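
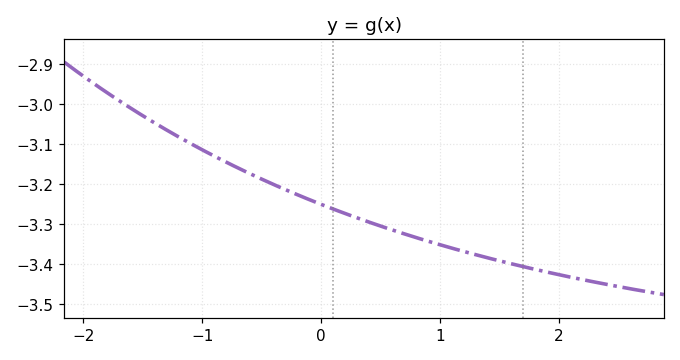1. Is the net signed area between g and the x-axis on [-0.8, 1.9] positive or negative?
negative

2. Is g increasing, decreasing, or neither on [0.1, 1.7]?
decreasing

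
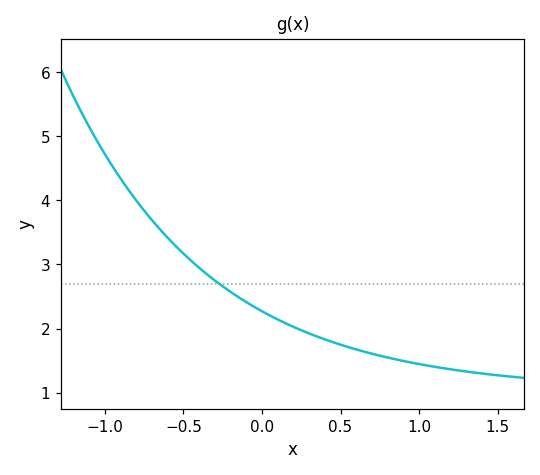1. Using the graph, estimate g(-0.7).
3.69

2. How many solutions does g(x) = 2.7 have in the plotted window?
1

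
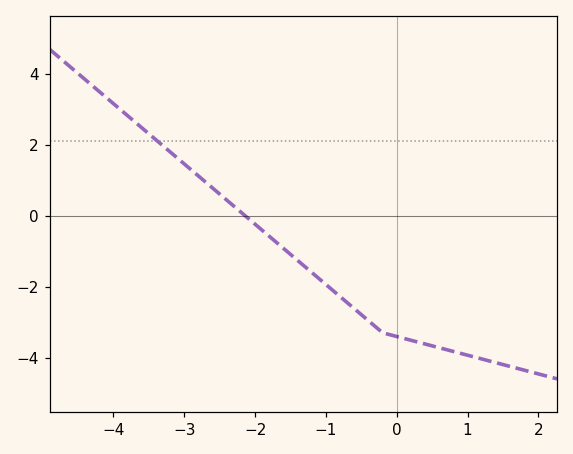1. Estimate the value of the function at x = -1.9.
-0.4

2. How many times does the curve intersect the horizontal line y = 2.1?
1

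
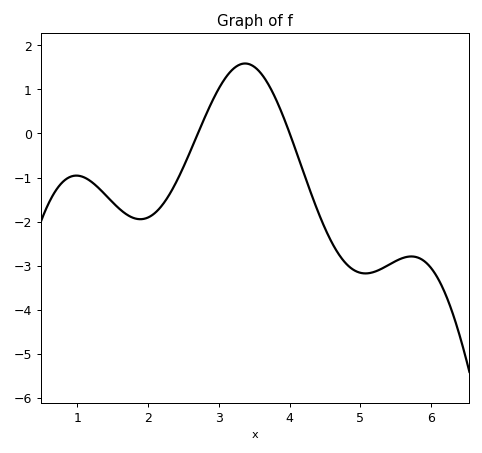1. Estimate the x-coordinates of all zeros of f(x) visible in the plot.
2.7, 4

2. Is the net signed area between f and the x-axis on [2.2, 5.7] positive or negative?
negative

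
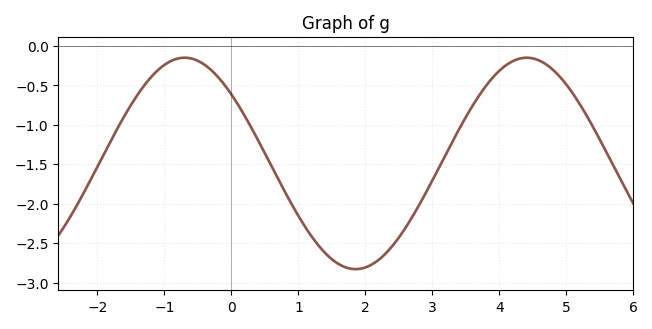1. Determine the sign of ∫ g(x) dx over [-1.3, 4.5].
negative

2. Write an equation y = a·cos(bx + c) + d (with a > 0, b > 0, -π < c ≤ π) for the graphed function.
y = 1.34cos(1.2x + 0.86) - 1.49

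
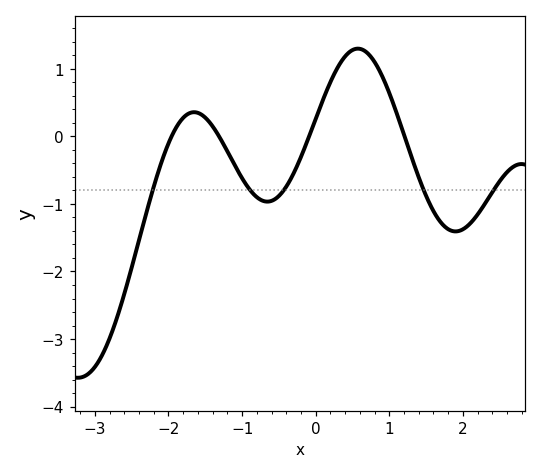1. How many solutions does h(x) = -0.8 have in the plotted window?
5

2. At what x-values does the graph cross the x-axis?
-2, -1.3, -0.1, 1.2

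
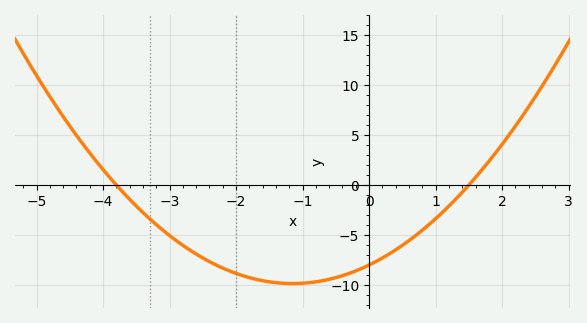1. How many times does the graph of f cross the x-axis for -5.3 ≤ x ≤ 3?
2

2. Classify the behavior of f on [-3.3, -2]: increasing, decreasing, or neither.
decreasing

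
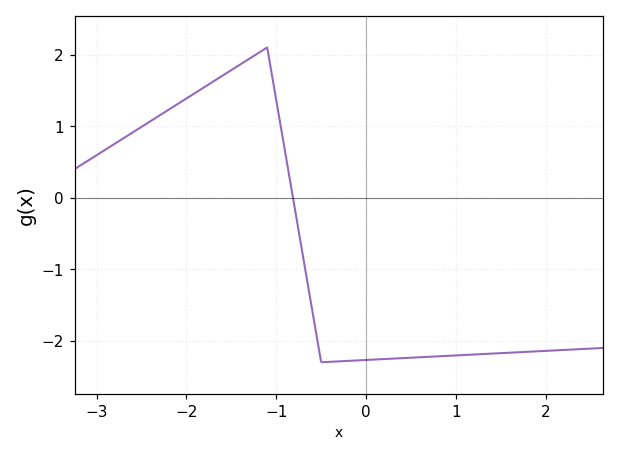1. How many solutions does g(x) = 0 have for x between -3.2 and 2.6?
1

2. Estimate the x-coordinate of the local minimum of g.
-0.5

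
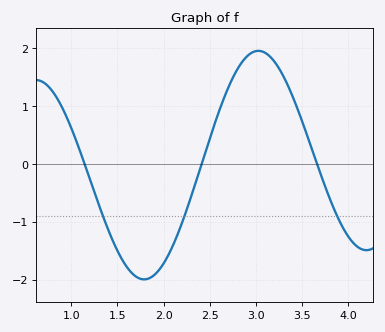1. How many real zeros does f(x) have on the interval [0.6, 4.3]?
3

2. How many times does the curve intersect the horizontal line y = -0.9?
3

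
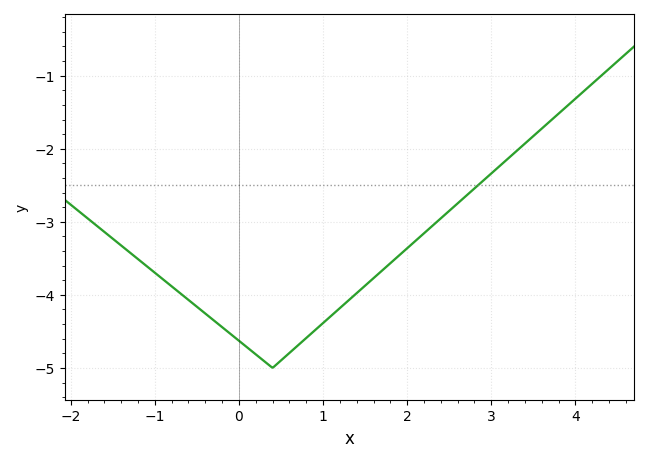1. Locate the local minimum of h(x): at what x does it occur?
0.4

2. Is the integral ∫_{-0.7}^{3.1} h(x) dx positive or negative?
negative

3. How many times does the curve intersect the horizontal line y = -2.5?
1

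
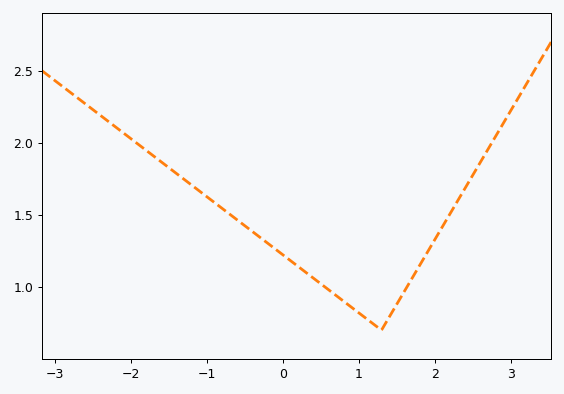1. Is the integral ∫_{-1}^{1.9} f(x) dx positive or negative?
positive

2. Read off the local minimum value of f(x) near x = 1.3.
0.7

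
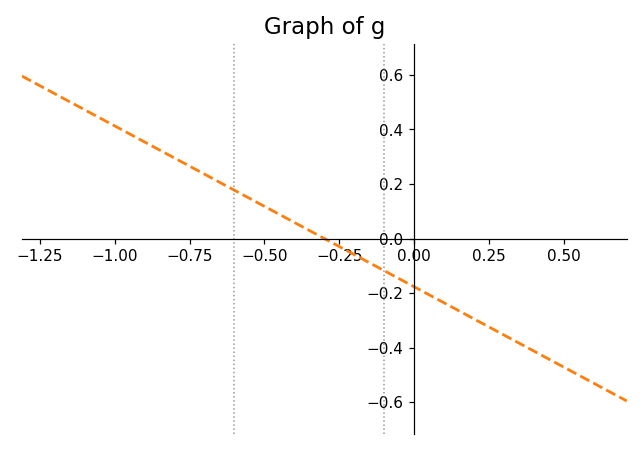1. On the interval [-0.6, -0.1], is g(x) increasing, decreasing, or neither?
decreasing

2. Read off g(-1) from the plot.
0.42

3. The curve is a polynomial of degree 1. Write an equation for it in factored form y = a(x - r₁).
y = -0.59(x + 0.3)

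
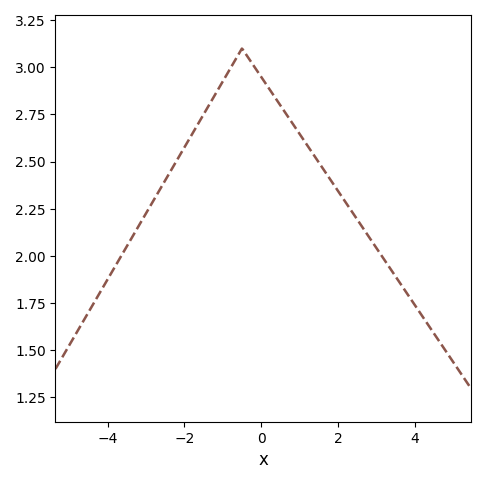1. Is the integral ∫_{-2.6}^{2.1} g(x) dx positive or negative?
positive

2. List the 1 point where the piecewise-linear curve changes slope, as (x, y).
(-0.5, 3.1)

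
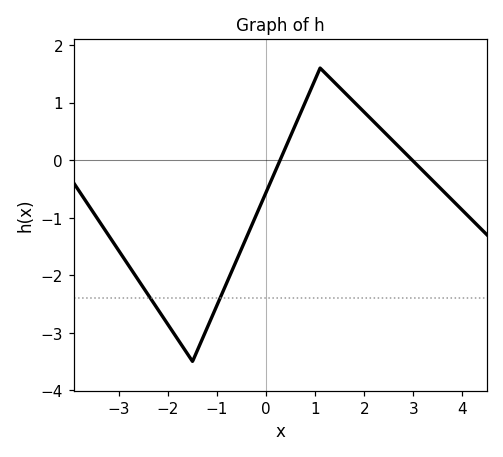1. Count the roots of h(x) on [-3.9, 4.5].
2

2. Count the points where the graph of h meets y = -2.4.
2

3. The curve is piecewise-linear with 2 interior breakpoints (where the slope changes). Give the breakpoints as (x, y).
(-1.5, -3.5); (1.1, 1.6)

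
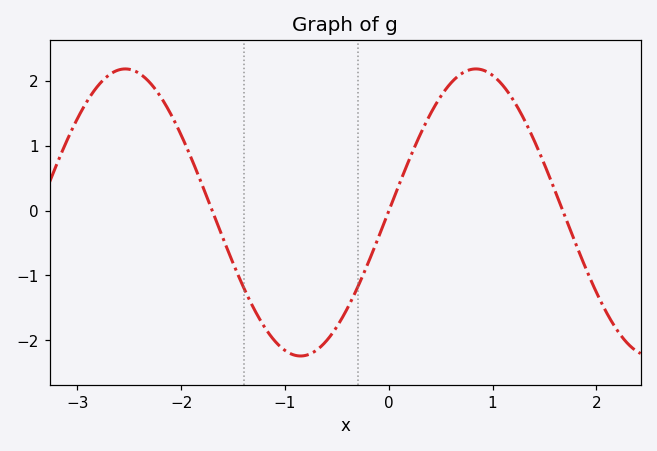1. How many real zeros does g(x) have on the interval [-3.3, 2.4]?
3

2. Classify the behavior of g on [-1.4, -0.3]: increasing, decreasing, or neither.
neither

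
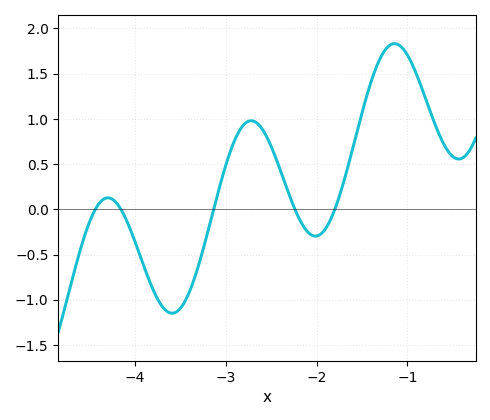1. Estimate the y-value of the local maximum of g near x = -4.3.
0.127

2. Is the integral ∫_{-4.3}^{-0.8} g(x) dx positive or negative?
positive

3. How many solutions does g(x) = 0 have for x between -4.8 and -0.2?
5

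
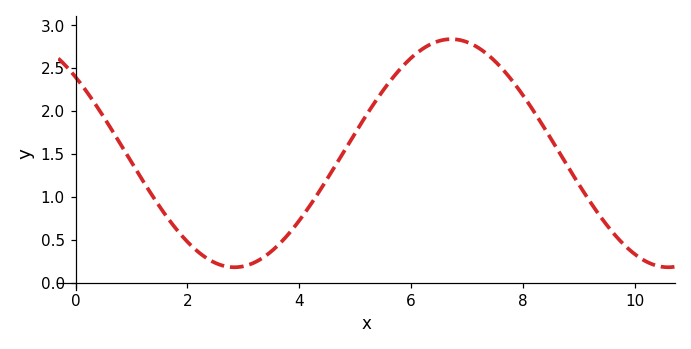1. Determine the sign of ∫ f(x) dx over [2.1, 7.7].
positive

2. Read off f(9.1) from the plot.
1.05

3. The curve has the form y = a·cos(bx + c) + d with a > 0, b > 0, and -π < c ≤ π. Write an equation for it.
y = 1.33cos(0.81x + 0.84) + 1.51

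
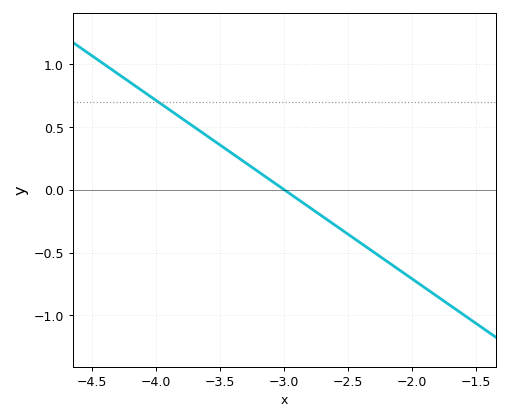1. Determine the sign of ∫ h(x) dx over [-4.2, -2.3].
positive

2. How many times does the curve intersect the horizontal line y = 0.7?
1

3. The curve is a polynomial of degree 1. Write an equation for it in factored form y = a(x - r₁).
y = -0.71(x + 3)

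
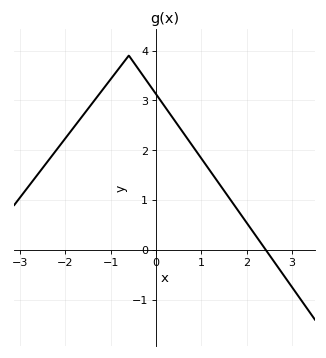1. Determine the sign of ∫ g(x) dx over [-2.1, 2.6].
positive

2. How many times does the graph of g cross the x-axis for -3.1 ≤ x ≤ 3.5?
1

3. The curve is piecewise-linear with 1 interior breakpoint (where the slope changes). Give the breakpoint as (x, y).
(-0.6, 3.9)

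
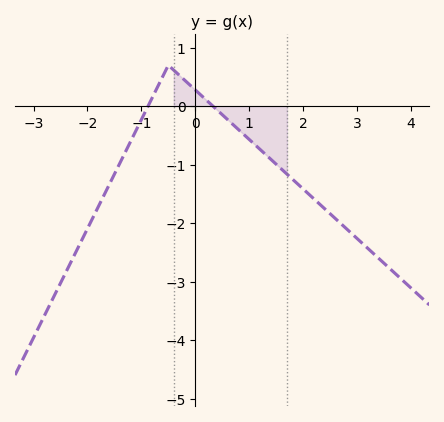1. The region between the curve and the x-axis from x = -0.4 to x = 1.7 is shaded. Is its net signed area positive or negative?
negative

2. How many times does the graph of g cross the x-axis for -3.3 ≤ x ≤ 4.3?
2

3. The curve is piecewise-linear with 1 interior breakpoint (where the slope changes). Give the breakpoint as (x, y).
(-0.5, 0.7)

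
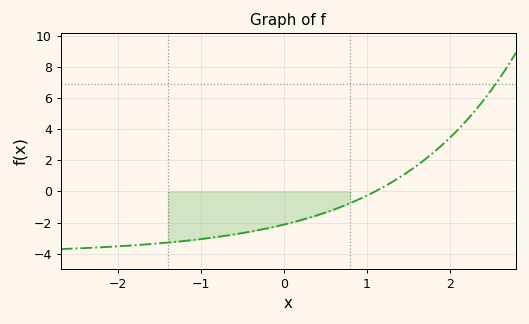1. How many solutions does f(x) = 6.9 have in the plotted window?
1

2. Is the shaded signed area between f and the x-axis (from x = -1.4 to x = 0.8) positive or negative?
negative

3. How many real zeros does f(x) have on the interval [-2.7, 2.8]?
1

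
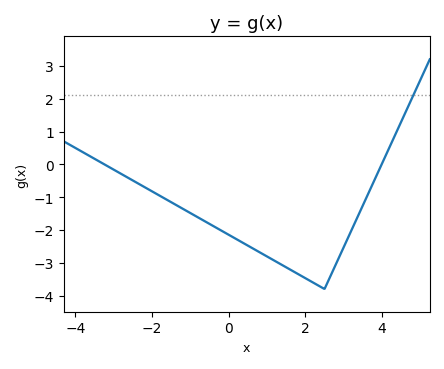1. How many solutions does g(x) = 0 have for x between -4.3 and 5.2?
2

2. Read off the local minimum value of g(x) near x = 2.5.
-3.8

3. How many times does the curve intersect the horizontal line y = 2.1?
1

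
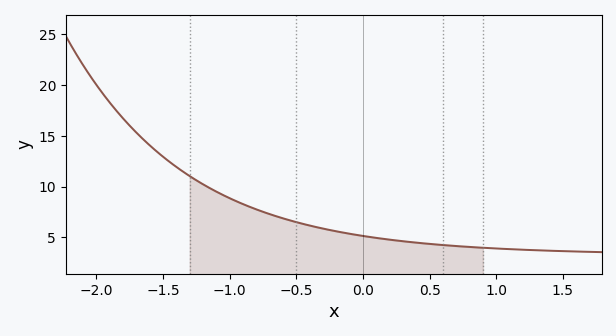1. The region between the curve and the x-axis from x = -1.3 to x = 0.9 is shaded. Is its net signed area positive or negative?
positive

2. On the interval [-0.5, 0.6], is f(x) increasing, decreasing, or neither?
decreasing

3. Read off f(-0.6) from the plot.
6.88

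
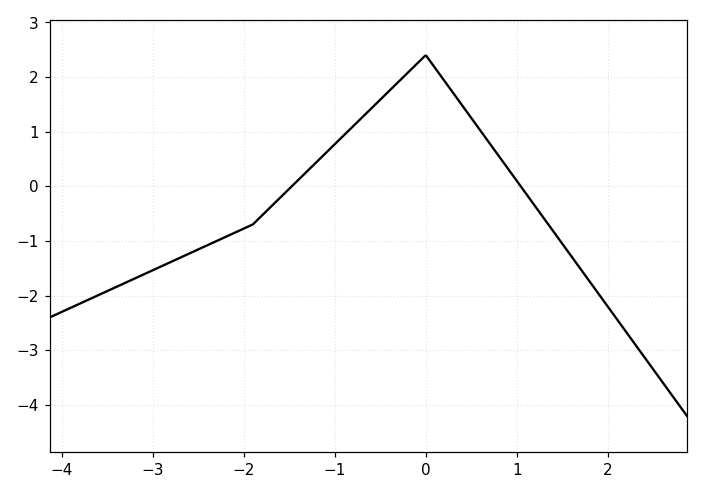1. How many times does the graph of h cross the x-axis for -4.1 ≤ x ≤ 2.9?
2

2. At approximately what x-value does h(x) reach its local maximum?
0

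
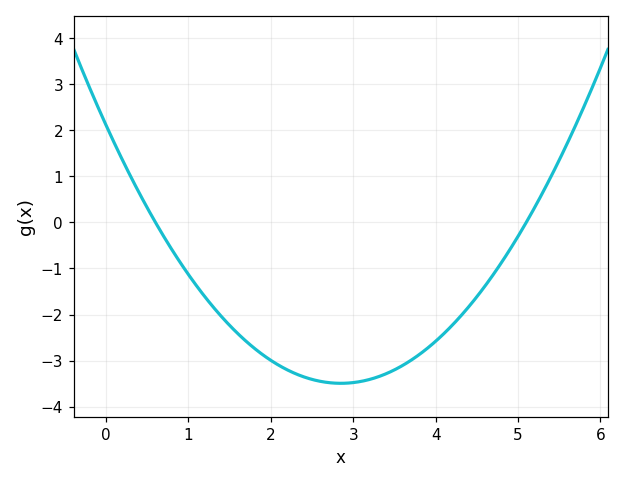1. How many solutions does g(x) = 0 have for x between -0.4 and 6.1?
2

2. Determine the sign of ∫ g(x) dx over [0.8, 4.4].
negative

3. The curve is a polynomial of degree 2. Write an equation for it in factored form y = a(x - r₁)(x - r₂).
y = 0.69(x - 0.6)(x - 5.1)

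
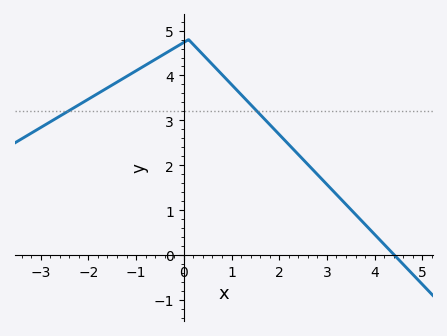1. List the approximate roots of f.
4.4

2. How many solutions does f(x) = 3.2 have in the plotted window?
2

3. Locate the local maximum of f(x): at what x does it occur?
0.2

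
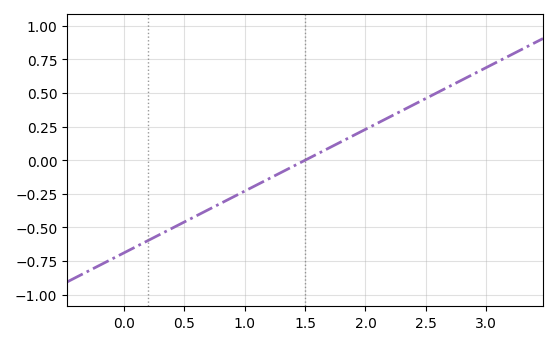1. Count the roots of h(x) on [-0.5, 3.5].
1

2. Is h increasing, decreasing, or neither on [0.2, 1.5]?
increasing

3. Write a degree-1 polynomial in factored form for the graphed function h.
y = 0.46(x - 1.5)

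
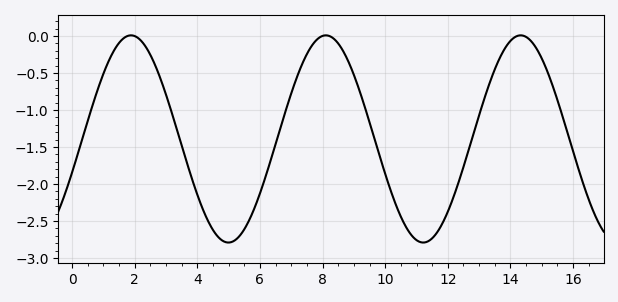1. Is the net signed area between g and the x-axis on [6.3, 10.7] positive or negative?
negative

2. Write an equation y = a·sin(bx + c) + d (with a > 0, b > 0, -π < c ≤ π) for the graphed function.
y = 1.4sin(1.01x - 0.332) - 1.39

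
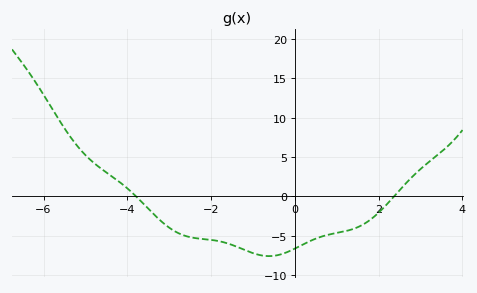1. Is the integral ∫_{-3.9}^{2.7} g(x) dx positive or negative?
negative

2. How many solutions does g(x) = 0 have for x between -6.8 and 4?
2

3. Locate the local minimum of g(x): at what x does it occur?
-0.616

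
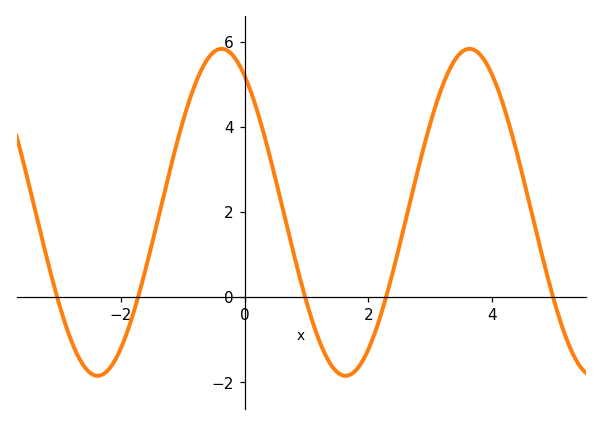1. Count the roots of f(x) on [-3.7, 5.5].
5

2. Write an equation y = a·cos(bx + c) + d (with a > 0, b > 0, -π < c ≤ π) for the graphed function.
y = 3.84cos(1.6x + 0.58) + 1.99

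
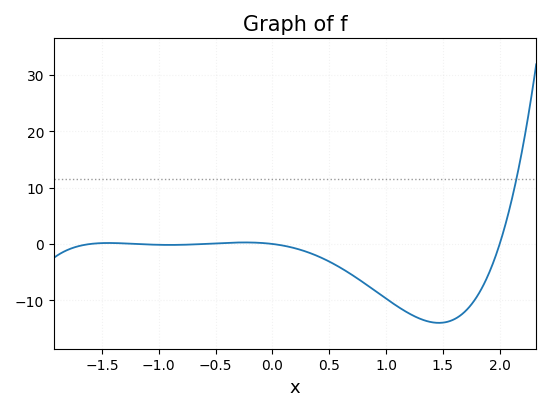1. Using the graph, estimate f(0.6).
-4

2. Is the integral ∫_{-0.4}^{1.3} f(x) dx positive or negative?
negative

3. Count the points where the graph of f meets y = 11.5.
1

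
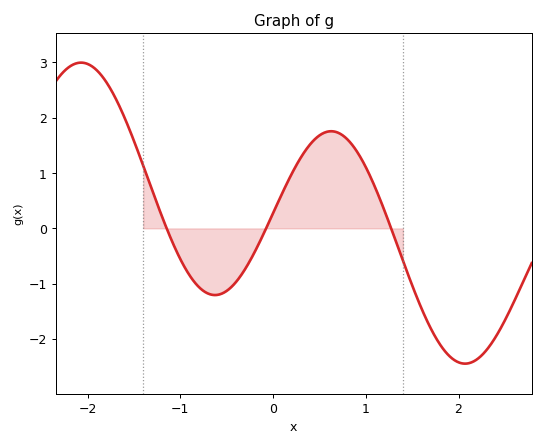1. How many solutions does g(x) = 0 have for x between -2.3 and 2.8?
3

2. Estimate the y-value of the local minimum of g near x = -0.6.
-1.2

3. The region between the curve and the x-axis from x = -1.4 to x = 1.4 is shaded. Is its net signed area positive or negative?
positive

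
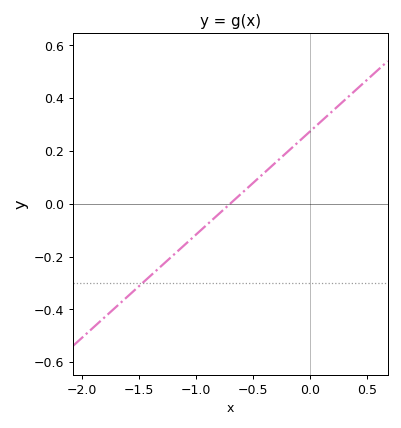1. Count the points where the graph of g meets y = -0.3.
1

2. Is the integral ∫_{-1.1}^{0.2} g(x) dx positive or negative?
positive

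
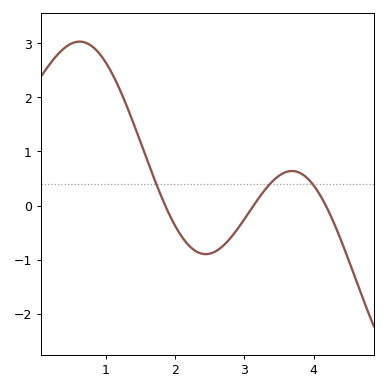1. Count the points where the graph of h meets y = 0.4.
3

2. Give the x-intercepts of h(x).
1.86, 3.13, 4.18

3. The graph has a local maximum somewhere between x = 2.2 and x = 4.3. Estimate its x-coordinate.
3.69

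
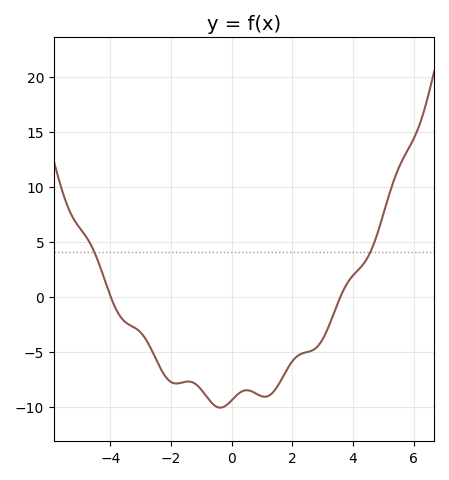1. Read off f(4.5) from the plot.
3.5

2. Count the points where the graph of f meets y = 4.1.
2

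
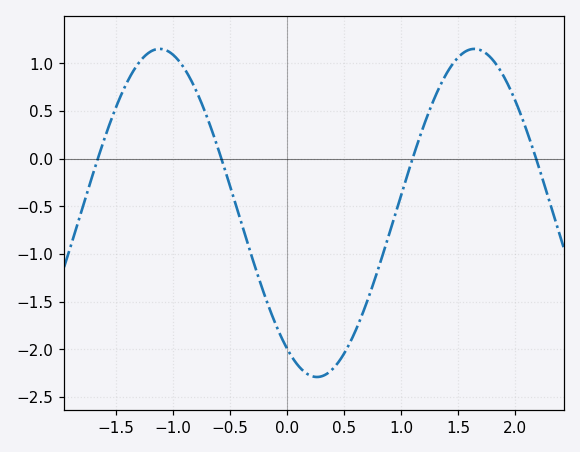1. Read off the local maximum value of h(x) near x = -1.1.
1.15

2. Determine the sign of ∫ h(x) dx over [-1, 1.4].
negative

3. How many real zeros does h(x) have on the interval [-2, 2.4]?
4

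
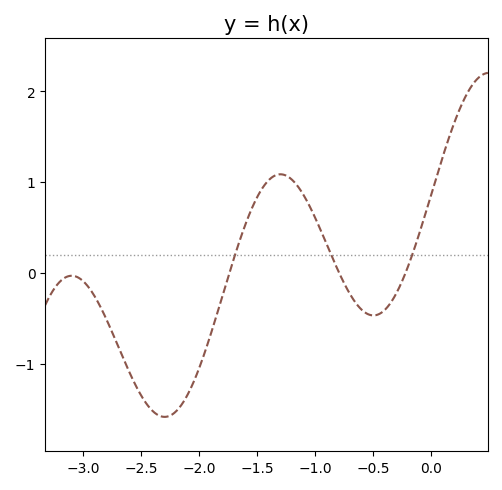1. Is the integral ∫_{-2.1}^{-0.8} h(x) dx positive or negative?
positive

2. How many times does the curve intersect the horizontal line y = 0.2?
3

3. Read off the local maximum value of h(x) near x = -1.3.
1.1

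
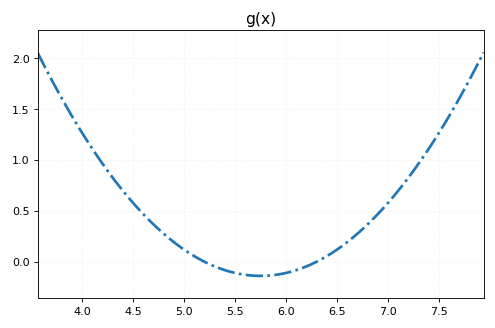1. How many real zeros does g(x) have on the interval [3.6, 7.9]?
2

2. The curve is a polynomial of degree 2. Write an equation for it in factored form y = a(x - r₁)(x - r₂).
y = 0.46(x - 5.2)(x - 6.3)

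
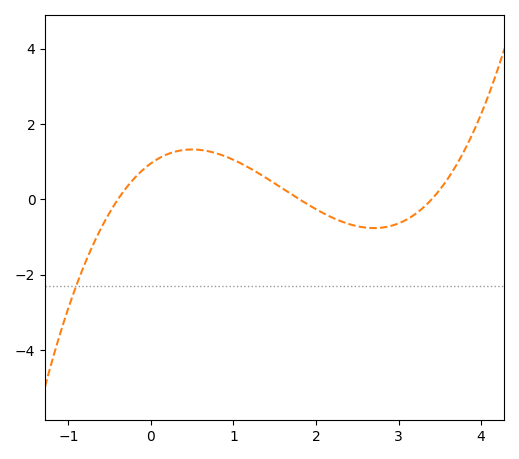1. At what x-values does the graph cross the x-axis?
-0.4, 1.8, 3.4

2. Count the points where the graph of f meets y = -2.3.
1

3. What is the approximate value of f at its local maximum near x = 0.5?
1.32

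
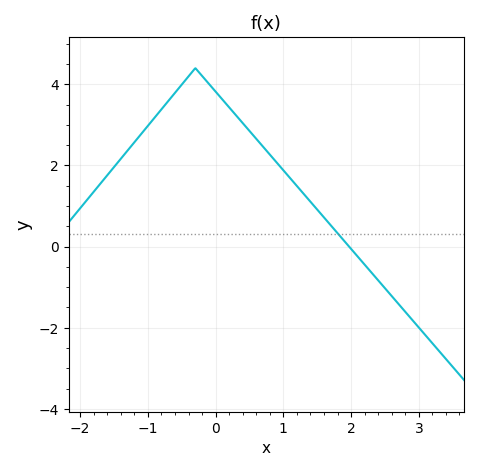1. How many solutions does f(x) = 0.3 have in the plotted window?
1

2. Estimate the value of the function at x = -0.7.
3.59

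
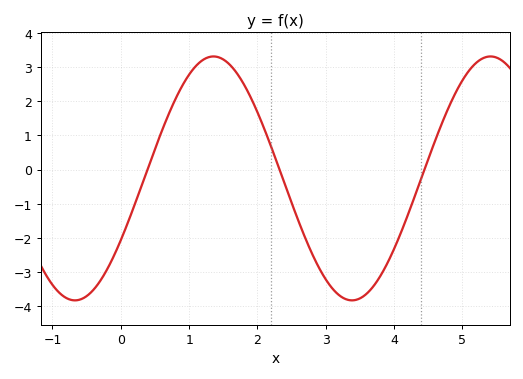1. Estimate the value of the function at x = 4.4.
-0.2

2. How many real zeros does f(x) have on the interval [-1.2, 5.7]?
3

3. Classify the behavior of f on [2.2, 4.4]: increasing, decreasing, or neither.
neither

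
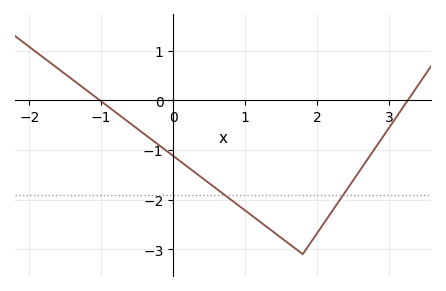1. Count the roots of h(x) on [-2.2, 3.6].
2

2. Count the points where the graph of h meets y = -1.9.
2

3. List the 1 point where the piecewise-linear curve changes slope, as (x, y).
(1.8, -3.1)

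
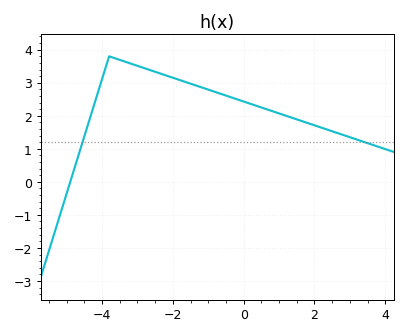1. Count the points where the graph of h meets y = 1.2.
2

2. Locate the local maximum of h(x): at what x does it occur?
-3.8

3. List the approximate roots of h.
-4.8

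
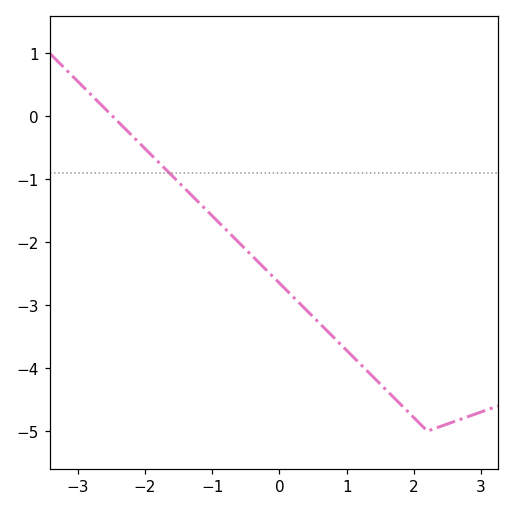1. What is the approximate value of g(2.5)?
-4.9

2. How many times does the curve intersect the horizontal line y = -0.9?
1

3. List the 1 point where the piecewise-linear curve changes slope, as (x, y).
(2.2, -5)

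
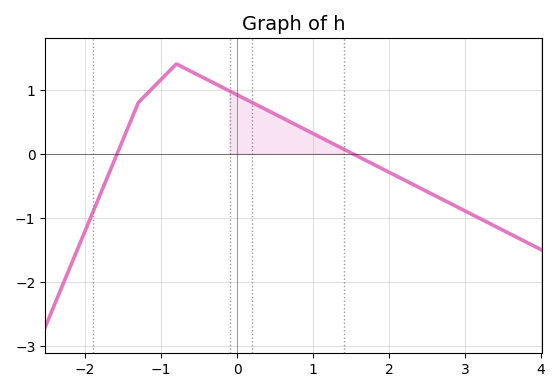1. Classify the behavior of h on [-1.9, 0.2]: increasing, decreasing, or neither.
neither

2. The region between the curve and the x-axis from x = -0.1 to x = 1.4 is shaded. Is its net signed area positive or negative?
positive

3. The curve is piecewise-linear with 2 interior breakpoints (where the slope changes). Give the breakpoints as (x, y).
(-1.3, 0.8); (-0.8, 1.4)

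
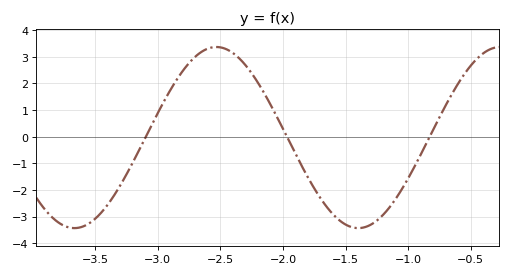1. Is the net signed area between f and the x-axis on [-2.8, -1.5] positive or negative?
positive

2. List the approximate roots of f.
-3.1, -1.97, -0.828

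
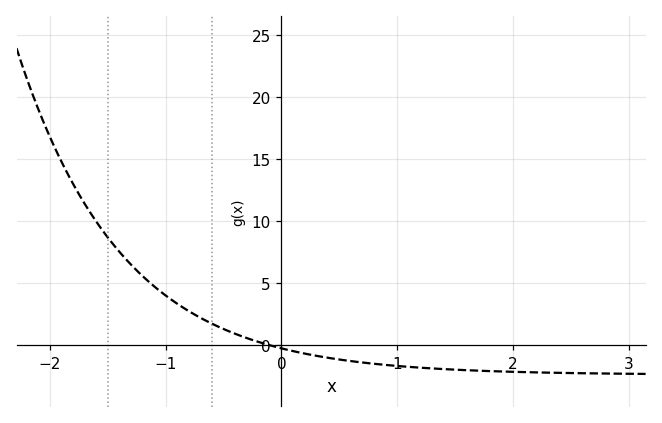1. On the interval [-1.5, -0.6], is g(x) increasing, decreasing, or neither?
decreasing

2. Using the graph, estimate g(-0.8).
3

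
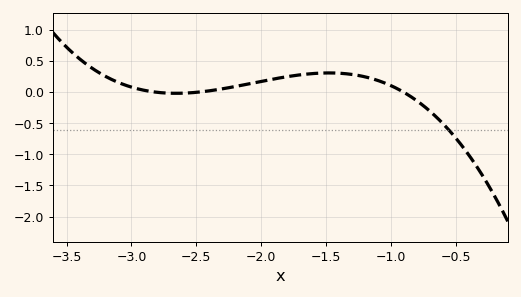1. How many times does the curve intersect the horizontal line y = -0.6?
1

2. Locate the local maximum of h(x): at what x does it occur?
-1.48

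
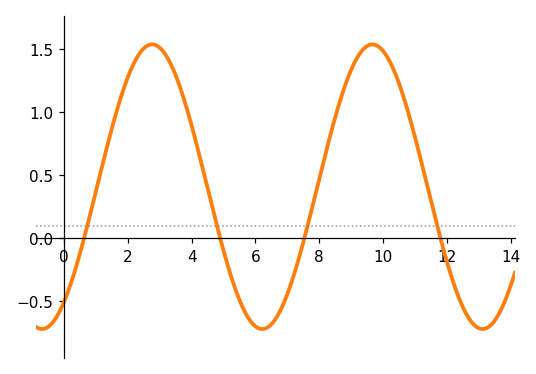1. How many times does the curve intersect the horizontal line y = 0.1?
4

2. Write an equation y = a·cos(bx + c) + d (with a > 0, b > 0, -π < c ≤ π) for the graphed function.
y = 1.13cos(0.91x - 2.51) + 0.41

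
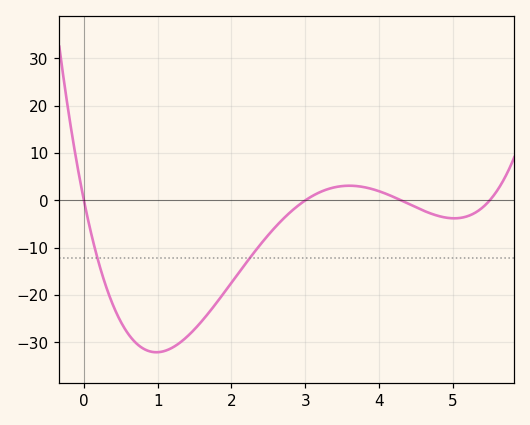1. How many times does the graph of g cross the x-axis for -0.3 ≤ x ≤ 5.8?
4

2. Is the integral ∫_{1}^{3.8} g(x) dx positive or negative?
negative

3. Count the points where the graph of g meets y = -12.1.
2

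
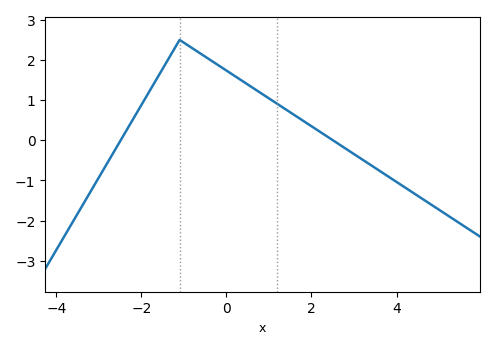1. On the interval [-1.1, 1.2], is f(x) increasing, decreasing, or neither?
decreasing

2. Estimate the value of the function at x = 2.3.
0.1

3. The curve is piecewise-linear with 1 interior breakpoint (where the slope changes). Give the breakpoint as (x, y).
(-1.1, 2.5)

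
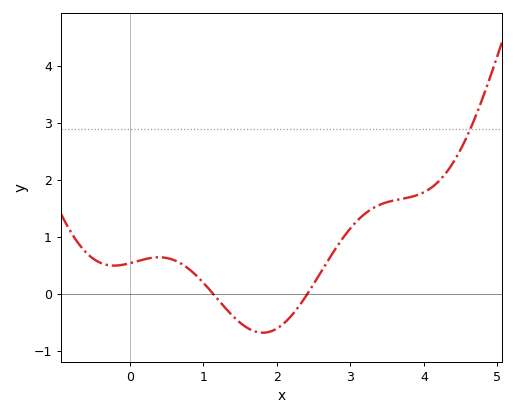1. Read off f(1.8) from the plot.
-0.7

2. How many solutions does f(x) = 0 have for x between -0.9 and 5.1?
2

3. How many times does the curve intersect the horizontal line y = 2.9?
1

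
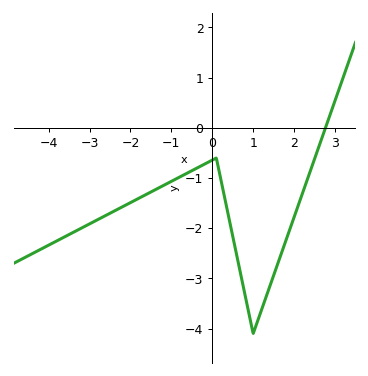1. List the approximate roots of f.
2.8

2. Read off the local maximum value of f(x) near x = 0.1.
-0.6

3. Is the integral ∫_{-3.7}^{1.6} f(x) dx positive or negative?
negative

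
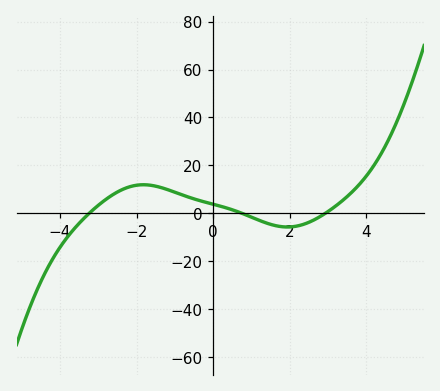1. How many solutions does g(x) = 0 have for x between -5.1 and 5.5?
3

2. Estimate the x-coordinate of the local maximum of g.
-1.8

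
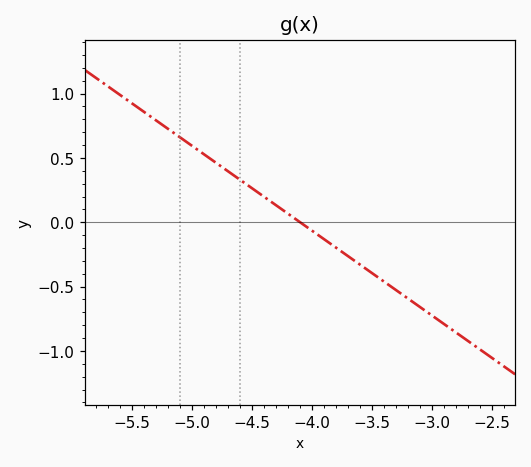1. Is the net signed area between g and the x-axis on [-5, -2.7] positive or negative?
negative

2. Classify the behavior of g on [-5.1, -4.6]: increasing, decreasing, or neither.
decreasing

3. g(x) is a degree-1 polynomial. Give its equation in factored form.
y = -0.66(x + 4.1)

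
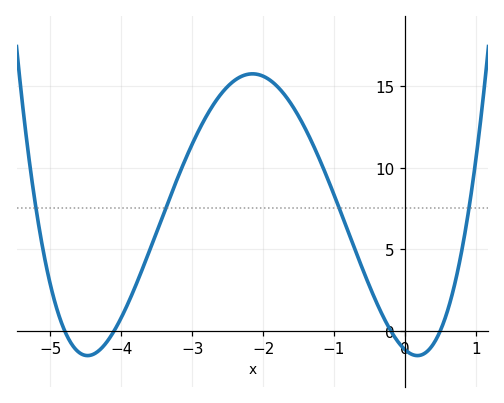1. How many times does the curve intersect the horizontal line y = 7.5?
4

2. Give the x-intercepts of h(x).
-4.8, -4.1, -0.2, 0.5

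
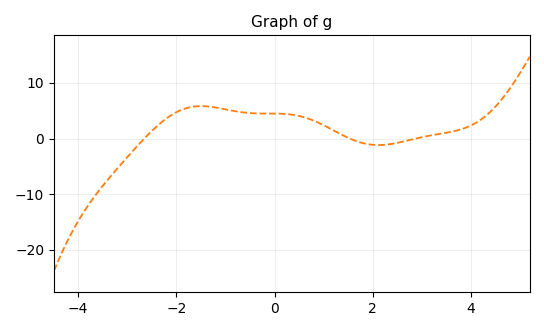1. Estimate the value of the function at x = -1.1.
5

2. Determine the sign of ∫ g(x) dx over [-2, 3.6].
positive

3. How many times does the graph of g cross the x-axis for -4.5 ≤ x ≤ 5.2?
3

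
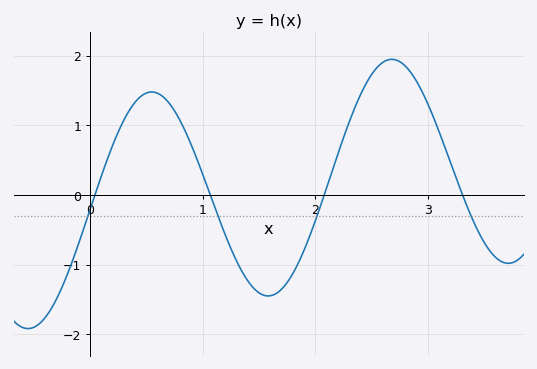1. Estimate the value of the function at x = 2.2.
0.6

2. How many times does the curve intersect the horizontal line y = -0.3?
4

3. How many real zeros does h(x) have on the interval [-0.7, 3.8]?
4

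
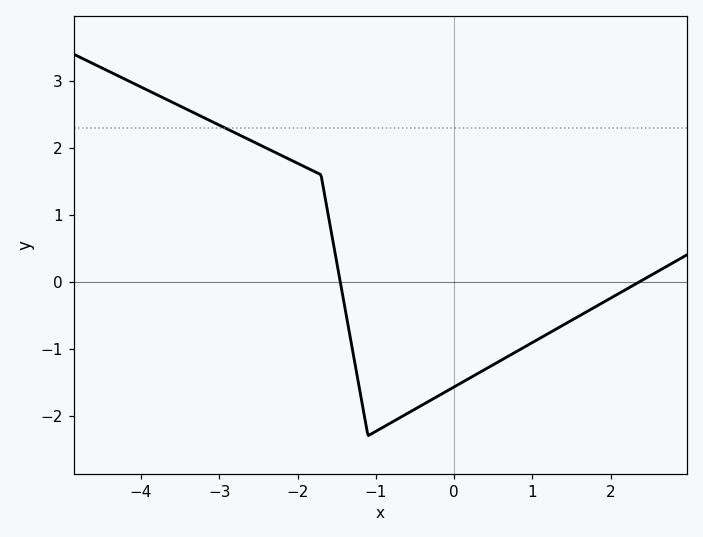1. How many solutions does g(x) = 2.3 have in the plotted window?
1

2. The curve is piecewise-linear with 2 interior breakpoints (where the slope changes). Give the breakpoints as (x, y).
(-1.7, 1.6); (-1.1, -2.3)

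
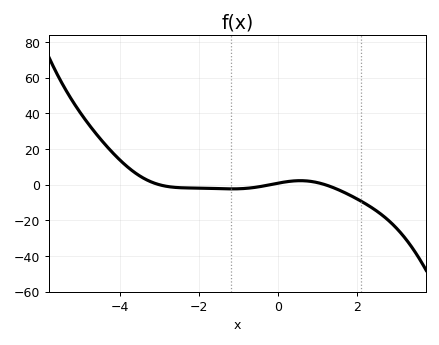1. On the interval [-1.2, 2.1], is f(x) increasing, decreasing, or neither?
neither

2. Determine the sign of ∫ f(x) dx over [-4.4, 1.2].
positive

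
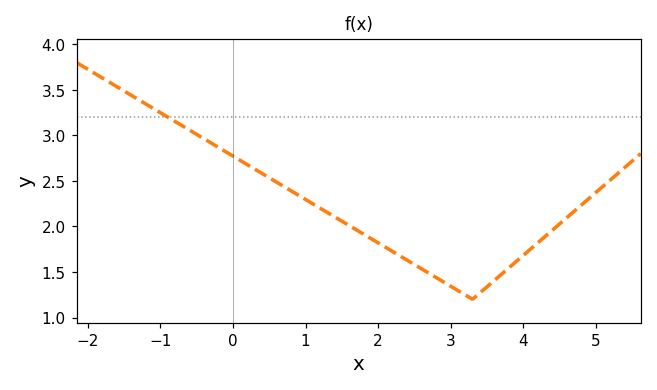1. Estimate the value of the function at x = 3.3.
1.2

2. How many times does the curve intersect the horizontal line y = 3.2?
1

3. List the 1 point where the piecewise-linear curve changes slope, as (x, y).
(3.3, 1.2)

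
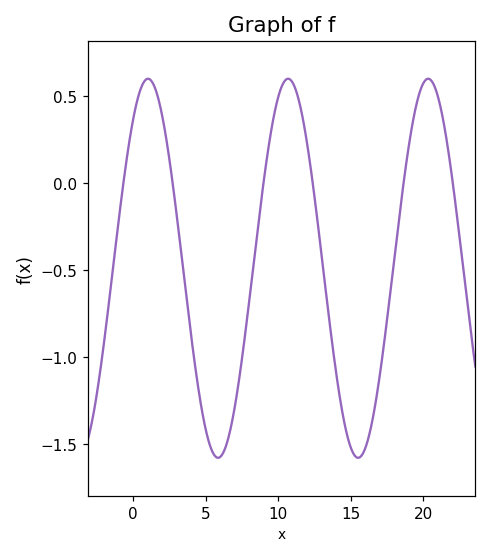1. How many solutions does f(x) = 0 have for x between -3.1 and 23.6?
6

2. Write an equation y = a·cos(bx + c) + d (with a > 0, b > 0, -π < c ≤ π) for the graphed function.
y = 1.09cos(0.65x - 0.66) - 0.49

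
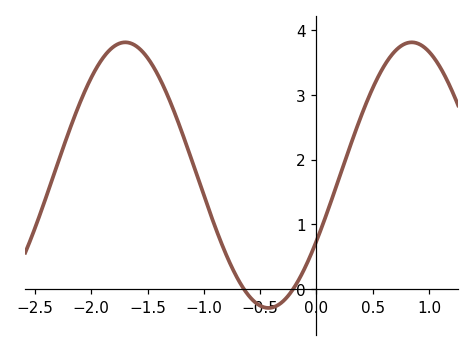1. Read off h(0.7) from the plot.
3.7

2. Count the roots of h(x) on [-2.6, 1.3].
2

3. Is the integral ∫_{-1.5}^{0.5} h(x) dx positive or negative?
positive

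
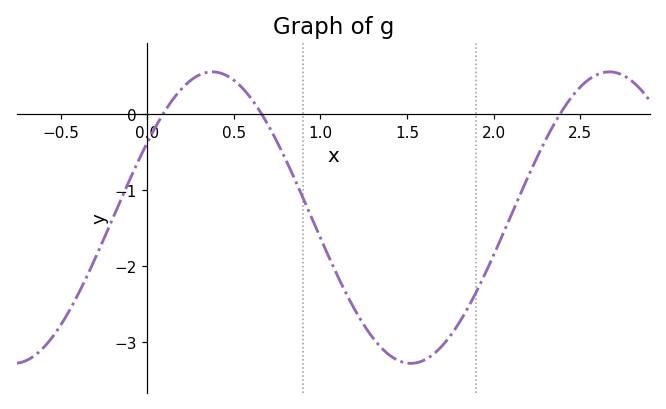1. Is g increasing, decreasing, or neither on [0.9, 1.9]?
neither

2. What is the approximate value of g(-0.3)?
-1.89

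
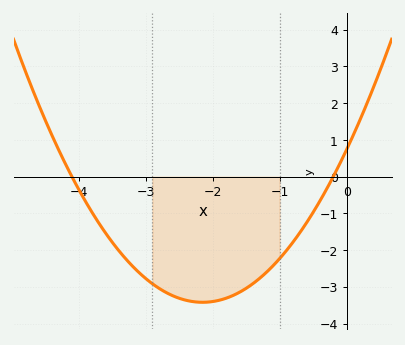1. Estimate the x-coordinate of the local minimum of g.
-2.15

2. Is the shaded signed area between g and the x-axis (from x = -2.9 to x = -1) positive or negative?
negative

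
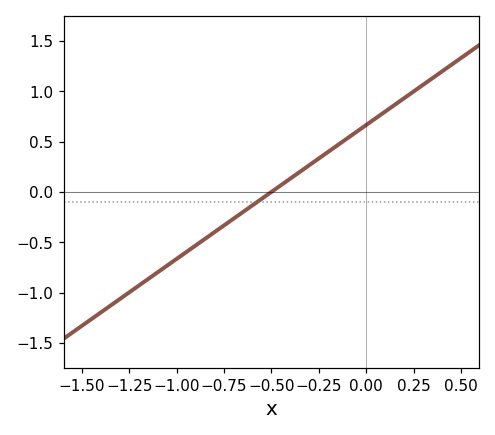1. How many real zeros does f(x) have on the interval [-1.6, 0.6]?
1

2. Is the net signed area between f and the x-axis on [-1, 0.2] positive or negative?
positive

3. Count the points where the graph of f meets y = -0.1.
1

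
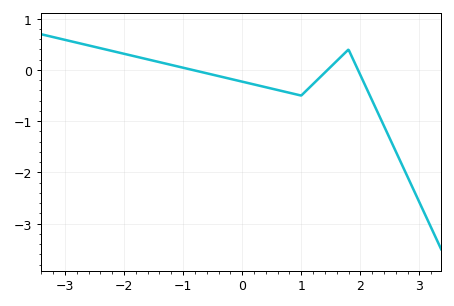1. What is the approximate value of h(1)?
-0.5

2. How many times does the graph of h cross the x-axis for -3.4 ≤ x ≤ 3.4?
3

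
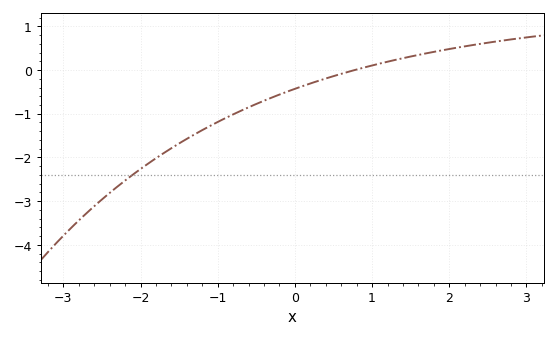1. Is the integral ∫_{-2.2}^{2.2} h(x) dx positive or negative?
negative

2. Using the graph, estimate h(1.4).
0.271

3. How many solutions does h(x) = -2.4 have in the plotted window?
1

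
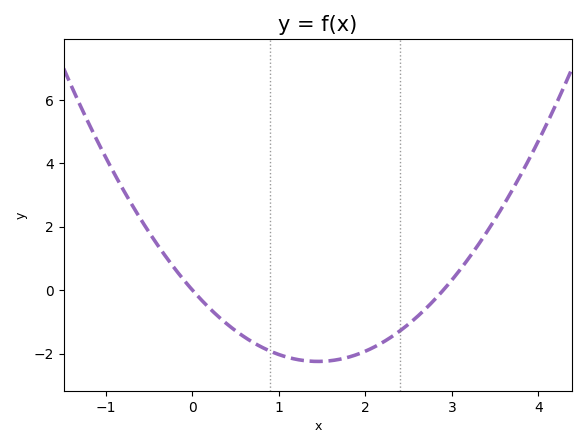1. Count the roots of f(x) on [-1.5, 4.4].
2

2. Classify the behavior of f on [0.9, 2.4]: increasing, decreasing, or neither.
neither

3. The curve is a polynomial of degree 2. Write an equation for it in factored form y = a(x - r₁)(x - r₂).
y = 1.07(x - 0)(x - 2.9)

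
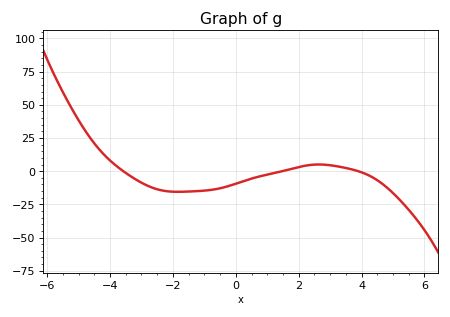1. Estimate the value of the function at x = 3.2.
4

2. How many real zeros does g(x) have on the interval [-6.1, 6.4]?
3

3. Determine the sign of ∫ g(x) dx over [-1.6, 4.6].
negative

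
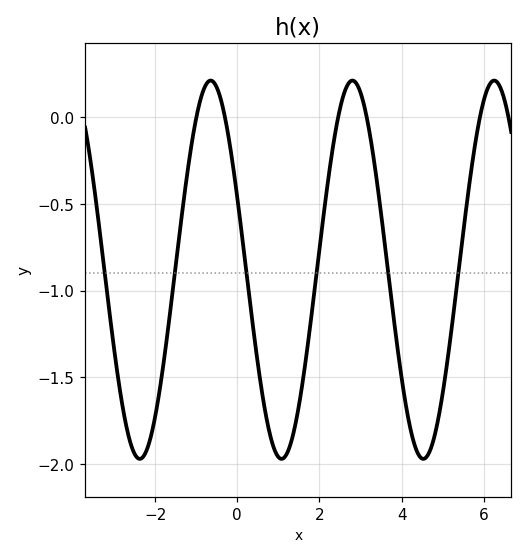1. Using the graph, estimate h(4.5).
-1.97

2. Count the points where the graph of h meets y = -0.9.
6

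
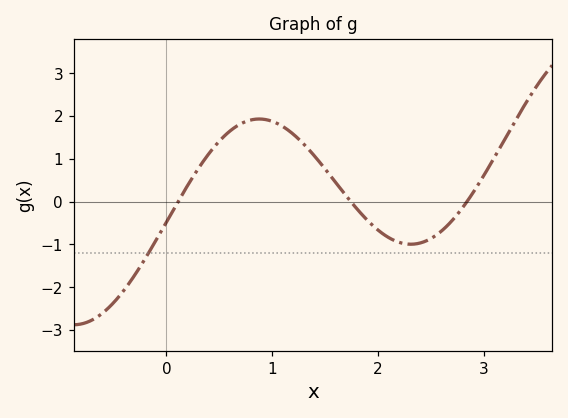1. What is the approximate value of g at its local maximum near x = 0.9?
1.93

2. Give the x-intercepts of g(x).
0.109, 1.75, 2.84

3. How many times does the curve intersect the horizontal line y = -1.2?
1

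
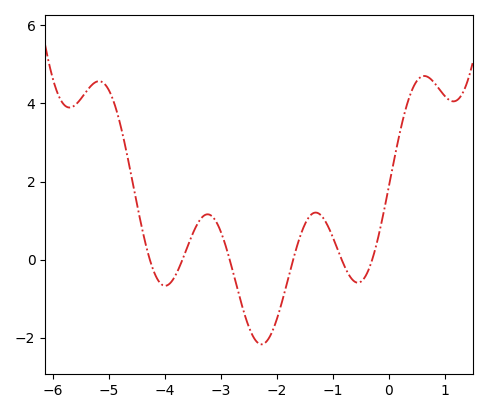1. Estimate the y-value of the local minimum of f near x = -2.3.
-2.2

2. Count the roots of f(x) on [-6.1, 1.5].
6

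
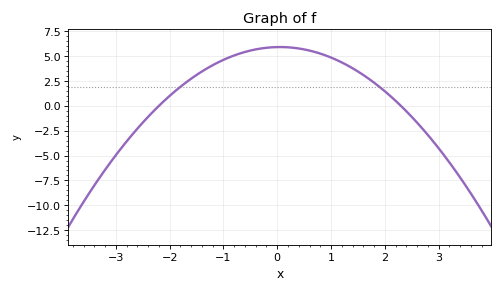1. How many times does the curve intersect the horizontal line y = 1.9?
2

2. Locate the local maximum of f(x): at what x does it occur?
0.05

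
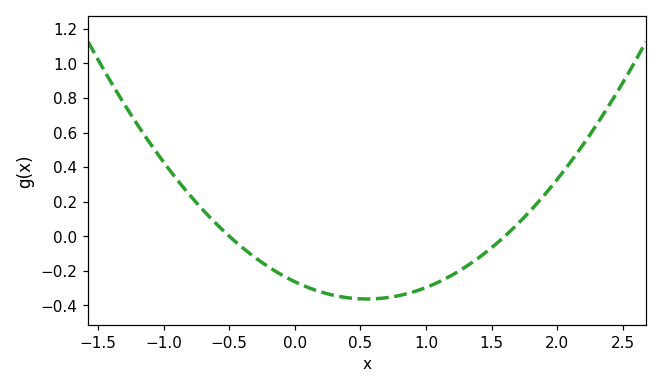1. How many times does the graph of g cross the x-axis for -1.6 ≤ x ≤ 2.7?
2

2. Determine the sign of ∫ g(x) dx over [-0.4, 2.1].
negative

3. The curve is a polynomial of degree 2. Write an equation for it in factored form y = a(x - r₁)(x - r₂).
y = 0.33(x + 0.5)(x - 1.6)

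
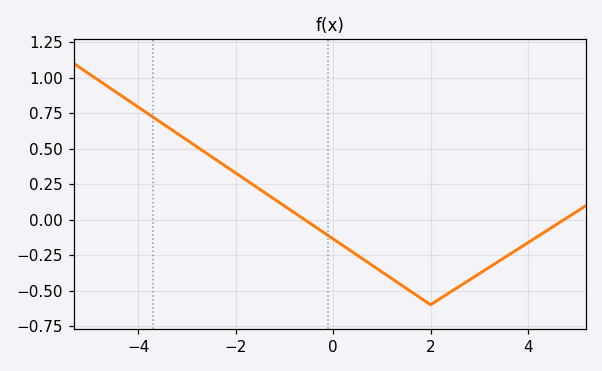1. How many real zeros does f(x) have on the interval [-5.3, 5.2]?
2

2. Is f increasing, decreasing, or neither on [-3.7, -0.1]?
decreasing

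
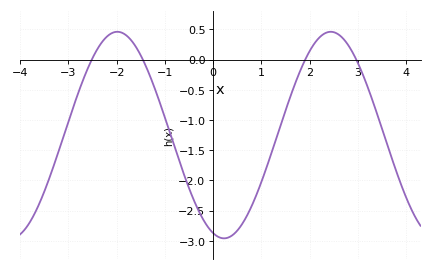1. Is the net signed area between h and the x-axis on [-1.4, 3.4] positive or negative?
negative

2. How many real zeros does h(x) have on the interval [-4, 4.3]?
4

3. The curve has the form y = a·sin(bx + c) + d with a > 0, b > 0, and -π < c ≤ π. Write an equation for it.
y = 1.71sin(1.42x - 1.89) - 1.25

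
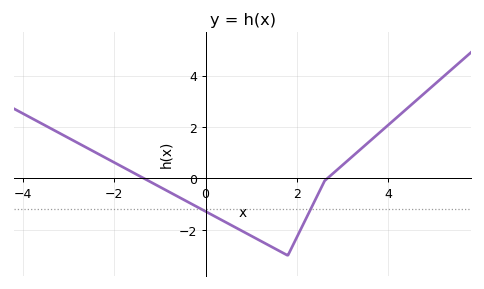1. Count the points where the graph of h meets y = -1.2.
2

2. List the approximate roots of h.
-1.35, 2.66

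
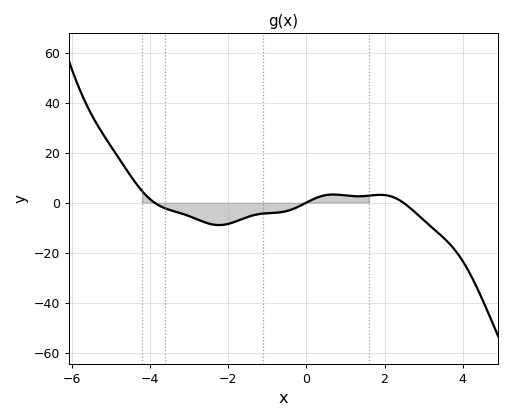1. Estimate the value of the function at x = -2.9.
-5.98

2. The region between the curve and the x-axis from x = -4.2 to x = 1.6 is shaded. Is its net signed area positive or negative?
negative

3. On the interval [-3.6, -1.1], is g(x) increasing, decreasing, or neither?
neither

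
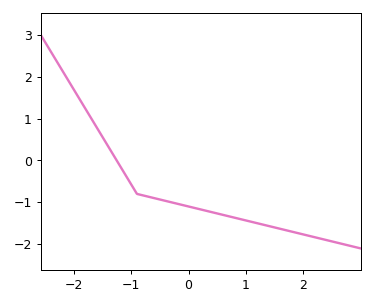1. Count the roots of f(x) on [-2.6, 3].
1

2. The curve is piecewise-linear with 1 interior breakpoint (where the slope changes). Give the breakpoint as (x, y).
(-0.9, -0.8)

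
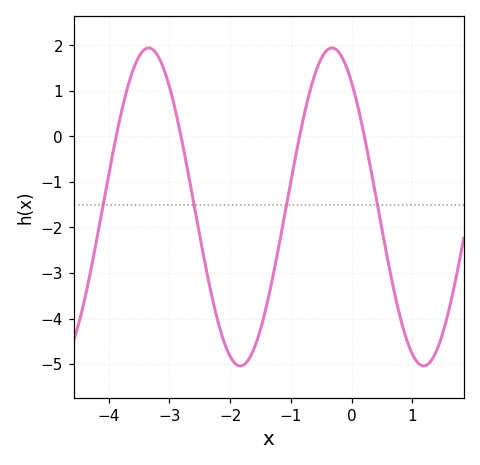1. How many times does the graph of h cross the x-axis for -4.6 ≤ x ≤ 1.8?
4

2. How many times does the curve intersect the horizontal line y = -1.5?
4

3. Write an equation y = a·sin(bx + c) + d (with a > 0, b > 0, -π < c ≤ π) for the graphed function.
y = 3.49sin(2.08x + 2.24) - 1.55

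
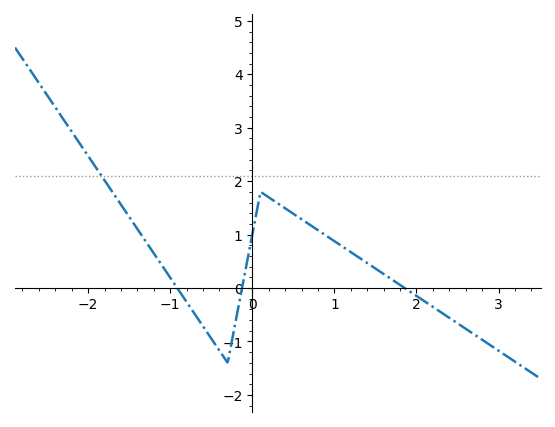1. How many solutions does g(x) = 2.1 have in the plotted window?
1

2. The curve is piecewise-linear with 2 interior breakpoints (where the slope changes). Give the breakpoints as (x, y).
(-0.3, -1.4); (0.1, 1.8)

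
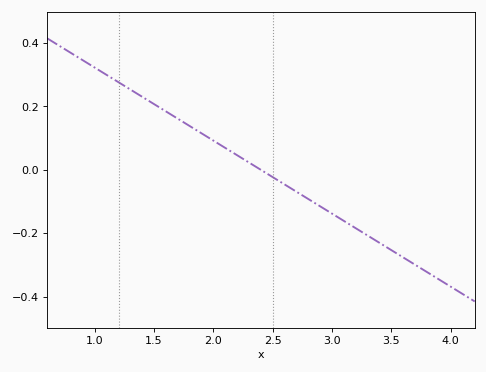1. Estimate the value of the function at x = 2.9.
-0.12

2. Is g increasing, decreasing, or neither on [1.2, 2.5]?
decreasing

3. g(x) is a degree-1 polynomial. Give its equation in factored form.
y = -0.23(x - 2.4)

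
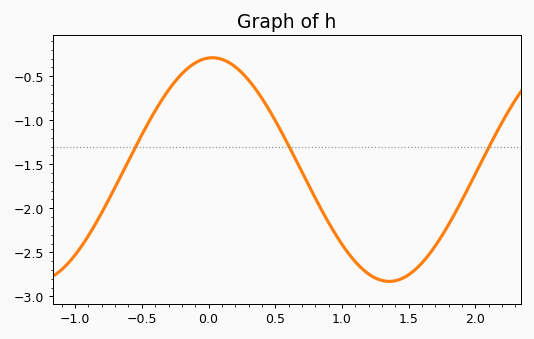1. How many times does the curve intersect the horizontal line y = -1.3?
3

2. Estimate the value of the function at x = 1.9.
-1.9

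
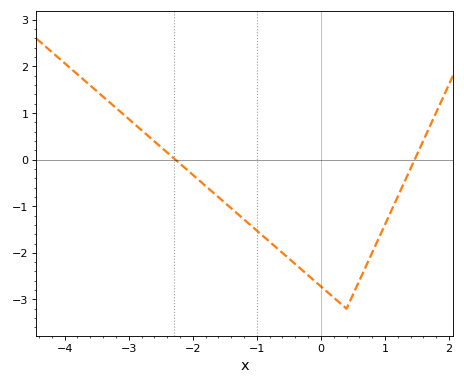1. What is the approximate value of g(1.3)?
-0.492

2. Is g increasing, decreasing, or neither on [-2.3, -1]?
decreasing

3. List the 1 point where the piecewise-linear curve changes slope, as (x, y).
(0.4, -3.2)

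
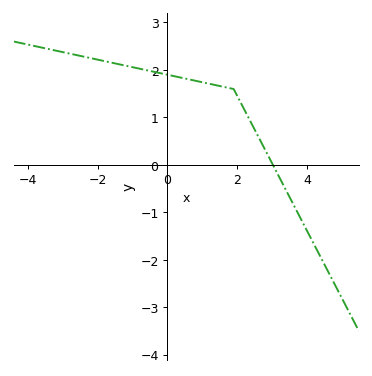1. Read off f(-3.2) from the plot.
2.41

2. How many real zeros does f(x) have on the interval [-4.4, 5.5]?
1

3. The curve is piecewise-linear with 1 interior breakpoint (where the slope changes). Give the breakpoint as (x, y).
(1.9, 1.6)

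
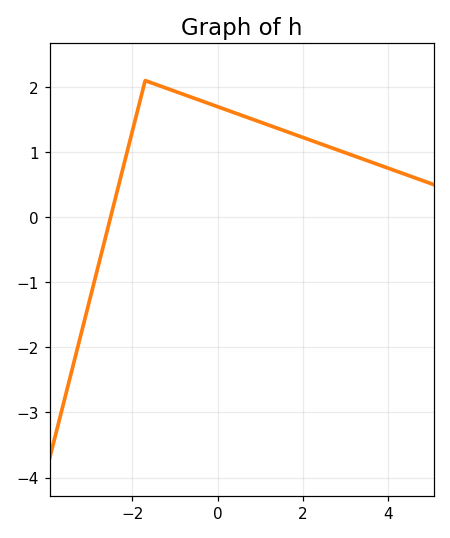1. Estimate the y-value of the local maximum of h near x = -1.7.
2.1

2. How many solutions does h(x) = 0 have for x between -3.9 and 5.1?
1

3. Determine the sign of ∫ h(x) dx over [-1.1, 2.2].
positive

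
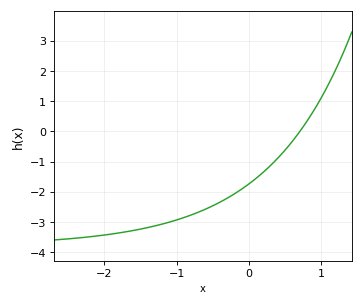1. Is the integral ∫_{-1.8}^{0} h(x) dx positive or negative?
negative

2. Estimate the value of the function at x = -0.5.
-2.5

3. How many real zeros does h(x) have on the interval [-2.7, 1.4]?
1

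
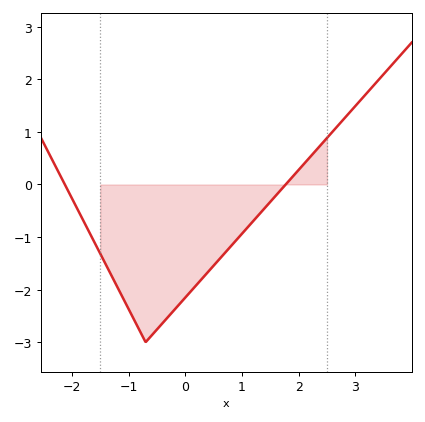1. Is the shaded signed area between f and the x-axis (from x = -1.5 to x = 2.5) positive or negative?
negative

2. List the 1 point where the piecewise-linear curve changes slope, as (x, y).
(-0.7, -3)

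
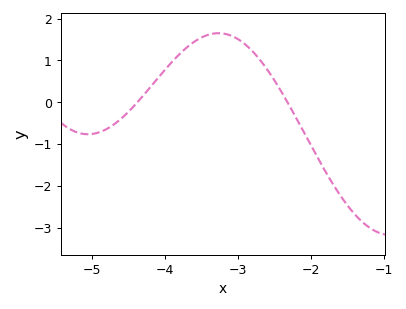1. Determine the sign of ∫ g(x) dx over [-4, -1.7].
positive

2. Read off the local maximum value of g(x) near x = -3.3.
1.6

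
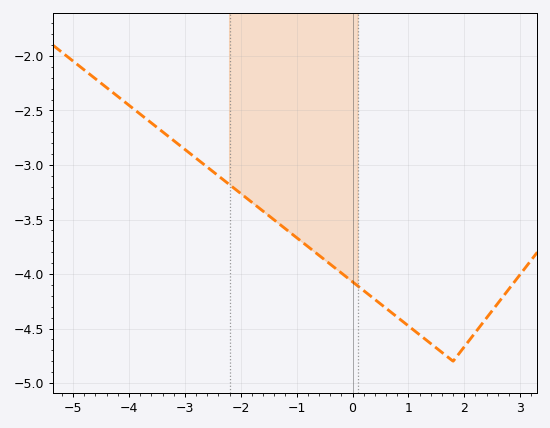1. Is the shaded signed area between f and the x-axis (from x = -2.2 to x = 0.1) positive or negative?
negative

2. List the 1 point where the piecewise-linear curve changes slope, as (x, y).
(1.8, -4.8)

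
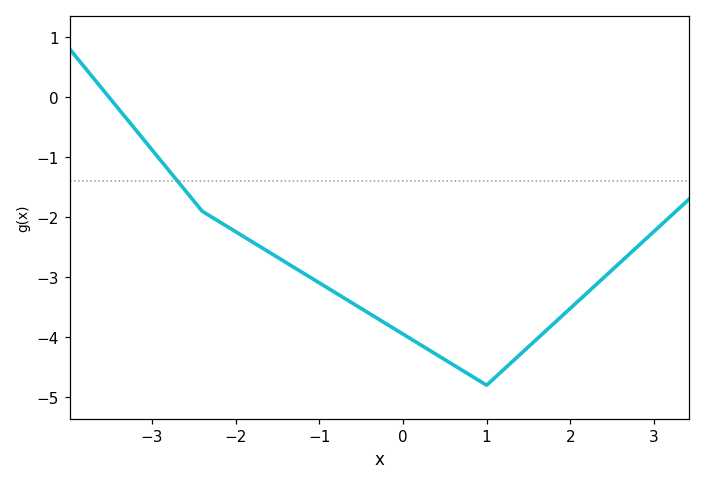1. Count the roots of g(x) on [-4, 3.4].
1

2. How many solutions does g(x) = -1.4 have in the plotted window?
1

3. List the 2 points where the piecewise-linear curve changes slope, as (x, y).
(-2.4, -1.9); (1, -4.8)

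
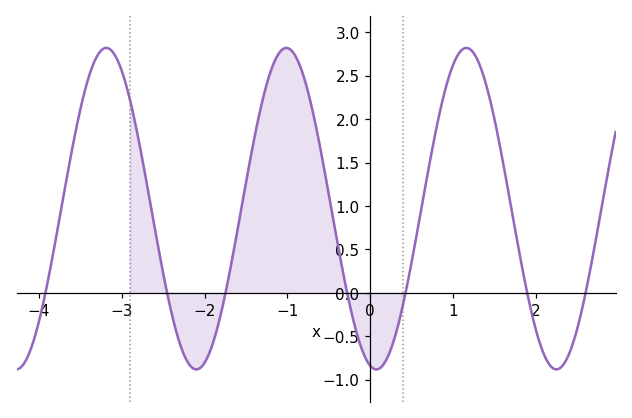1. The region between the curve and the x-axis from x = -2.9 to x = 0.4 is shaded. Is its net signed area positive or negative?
positive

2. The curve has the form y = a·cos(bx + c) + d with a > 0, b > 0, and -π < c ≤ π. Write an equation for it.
y = 1.85cos(2.9x + 2.9) + 0.97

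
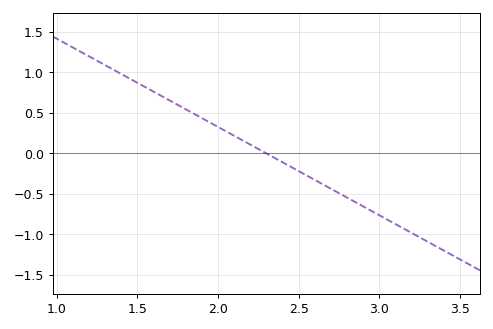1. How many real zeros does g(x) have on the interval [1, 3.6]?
1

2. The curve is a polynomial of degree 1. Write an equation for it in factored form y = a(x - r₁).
y = -1.09(x - 2.3)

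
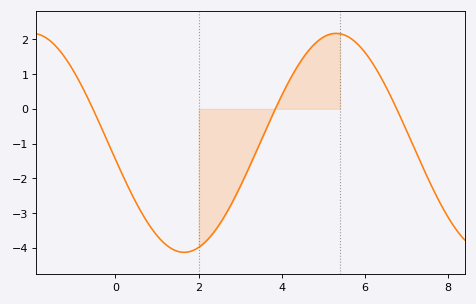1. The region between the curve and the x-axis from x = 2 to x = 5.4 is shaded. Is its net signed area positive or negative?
negative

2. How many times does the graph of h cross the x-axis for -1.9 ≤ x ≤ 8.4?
3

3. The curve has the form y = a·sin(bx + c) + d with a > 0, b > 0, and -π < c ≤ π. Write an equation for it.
y = 3.15sin(0.86x - 2.99) - 0.98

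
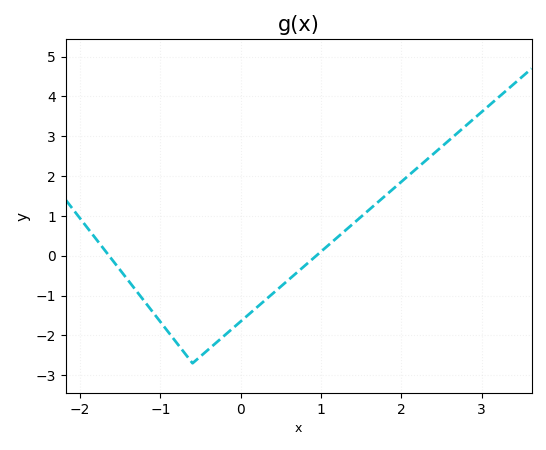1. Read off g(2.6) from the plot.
2.91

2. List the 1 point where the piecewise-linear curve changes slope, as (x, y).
(-0.6, -2.7)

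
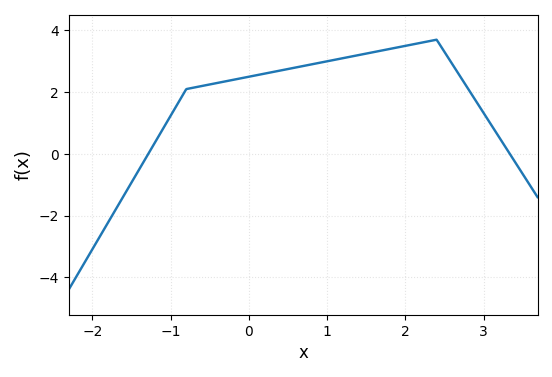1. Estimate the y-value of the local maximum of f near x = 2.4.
3.6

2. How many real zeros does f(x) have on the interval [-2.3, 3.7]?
2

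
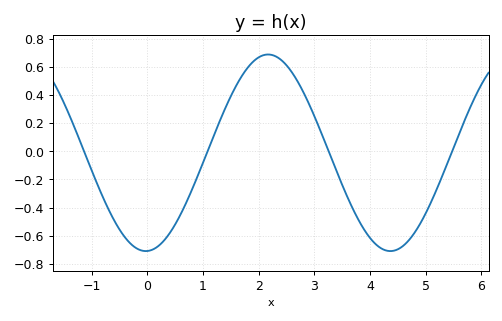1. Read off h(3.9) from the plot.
-0.56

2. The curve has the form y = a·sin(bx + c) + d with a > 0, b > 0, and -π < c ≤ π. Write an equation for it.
y = 0.7sin(1.4x - 1.5) - 0.01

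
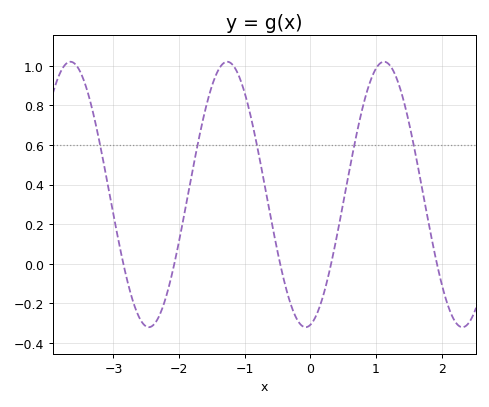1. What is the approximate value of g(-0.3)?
-0.203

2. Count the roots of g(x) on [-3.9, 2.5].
5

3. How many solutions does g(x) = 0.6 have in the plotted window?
5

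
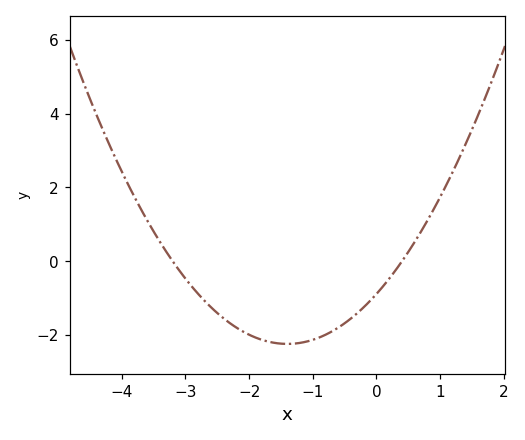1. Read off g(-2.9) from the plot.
-0.6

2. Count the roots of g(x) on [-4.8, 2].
2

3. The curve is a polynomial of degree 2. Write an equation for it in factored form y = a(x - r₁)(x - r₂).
y = 0.69(x + 3.2)(x - 0.4)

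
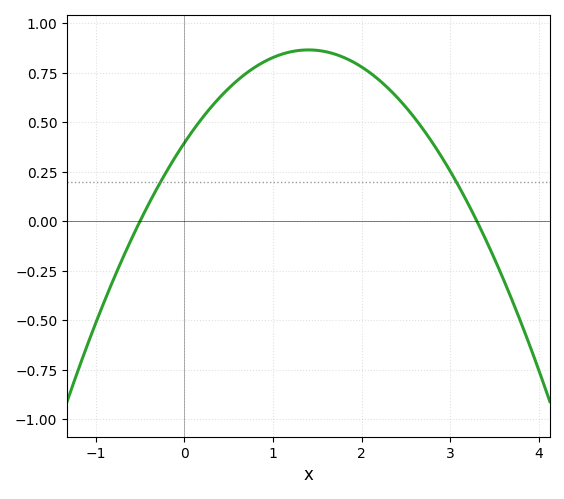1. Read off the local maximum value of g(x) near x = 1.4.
0.85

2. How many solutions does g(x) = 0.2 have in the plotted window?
2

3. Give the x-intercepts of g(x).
-0.5, 3.3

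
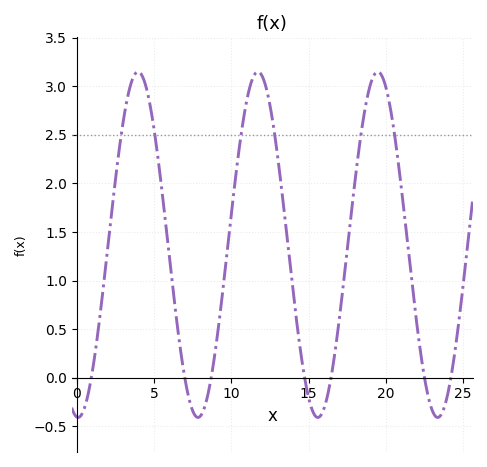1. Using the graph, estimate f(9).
0.3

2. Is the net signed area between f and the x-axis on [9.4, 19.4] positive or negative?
positive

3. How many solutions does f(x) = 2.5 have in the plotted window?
6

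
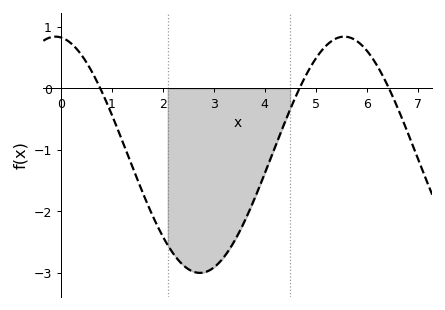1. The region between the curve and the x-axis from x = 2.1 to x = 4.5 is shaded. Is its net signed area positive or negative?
negative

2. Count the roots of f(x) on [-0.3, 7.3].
3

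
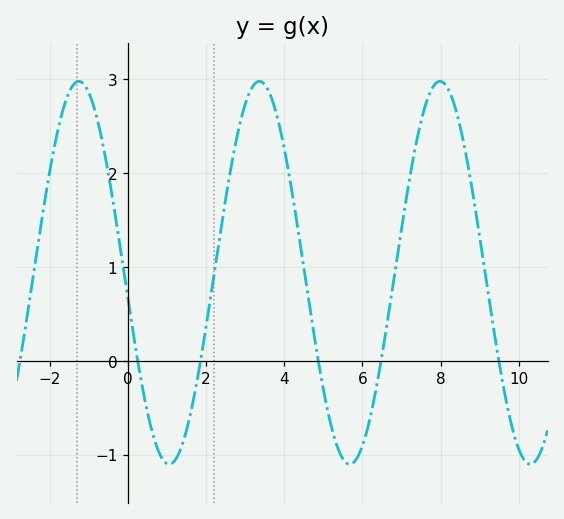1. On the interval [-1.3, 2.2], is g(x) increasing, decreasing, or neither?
neither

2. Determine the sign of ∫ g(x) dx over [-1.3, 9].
positive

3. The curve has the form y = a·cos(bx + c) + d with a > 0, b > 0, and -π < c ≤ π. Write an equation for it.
y = 2.04cos(1.36x + 1.71) + 0.94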